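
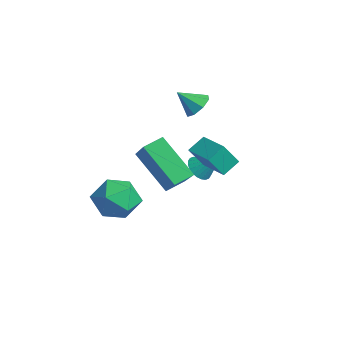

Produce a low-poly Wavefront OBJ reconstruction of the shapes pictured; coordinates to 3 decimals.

v -1.425 3.523 -2.449
v -1.049 3.777 -2.929
v -0.755 4.157 -1.591
v -1.236 3.953 -2.914
v -1.452 4.064 -2.827
v -1.664 4.092 -2.683
v -1.839 4.034 -2.504
v -1.951 3.898 -2.316
v -1.983 3.705 -2.149
v -1.93 3.484 -2.027
v -1.8 3.269 -1.97
v -1.613 3.093 -1.985
v -1.397 2.982 -2.072
v -1.186 2.954 -2.216
v -1.01 3.012 -2.395
v -0.898 3.148 -2.583
v -0.866 3.341 -2.75
v -0.919 3.562 -2.872
v 1.774 -0.76 1.286
v 3.2 -1.054 2.538
v 1.693 0.078 1.575
v 3.119 -0.216 2.827
v 3.181 -0.124 -0.167
v 4.607 -0.418 1.085
v 3.1 0.714 0.122
v 4.526 0.42 1.374
v -0.704 3.084 1.767
v -0.339 3.399 2.26
v -1.096 2.336 2.533
v -0.824 3.6 2.208
v -1.239 3.499 1.898
v -1.341 3.154 1.51
v -1.069 2.768 1.273
v -0.584 2.567 1.325
v -0.169 2.668 1.636
v -0.067 3.013 2.023
v -1.055 -0.888 -2.19
v -0.468 -0.043 -1.761
v 0.468 -1.637 -2.799
v 1.055 -0.792 -2.37
v 0.558 -1.525 -1.694
v -0.384 -1.062 -1.317
v 0.384 -0.618 -3.243
v -0.558 -0.155 -2.866
v 0.421 0.124 -2.412
v 0.528 -0.437 -1.454
v -0.528 -1.243 -3.106
v -0.421 -1.804 -2.148
v 0.781 1.959 0.267
v 0.619 2.708 0.758
v 0.784 2.645 -0.778
v 0.622 3.394 -0.287
v 2.158 2.166 0.407
v 1.996 2.915 0.898
v 2.161 2.852 -0.638
v 1.999 3.601 -0.147
f 2 1 4
f 2 4 3
f 4 1 5
f 4 5 3
f 5 1 6
f 5 6 3
f 6 1 7
f 6 7 3
f 7 1 8
f 7 8 3
f 8 1 9
f 8 9 3
f 9 1 10
f 9 10 3
f 10 1 11
f 10 11 3
f 11 1 12
f 11 12 3
f 12 1 13
f 12 13 3
f 13 1 14
f 13 14 3
f 14 1 15
f 14 15 3
f 15 1 16
f 15 16 3
f 16 1 17
f 16 17 3
f 17 1 18
f 17 18 3
f 18 1 2
f 18 2 3
f 20 22 19
f 23 20 19
f 19 22 21
f 21 23 19
f 20 26 22
f 24 20 23
f 24 26 20
f 22 26 21
f 25 23 21
f 21 26 25
f 25 24 23
f 26 24 25
f 28 27 30
f 28 30 29
f 30 27 31
f 30 31 29
f 31 27 32
f 31 32 29
f 32 27 33
f 32 33 29
f 33 27 34
f 33 34 29
f 34 27 35
f 34 35 29
f 35 27 36
f 35 36 29
f 36 27 28
f 36 28 29
f 37 48 42
f 37 42 38
f 37 38 44
f 37 44 47
f 37 47 48
f 38 42 46
f 42 48 41
f 48 47 39
f 47 44 43
f 44 38 45
f 40 46 41
f 40 41 39
f 40 39 43
f 40 43 45
f 40 45 46
f 41 46 42
f 39 41 48
f 43 39 47
f 45 43 44
f 46 45 38
f 50 52 49
f 53 50 49
f 49 52 51
f 51 53 49
f 50 56 52
f 54 50 53
f 54 56 50
f 52 56 51
f 55 53 51
f 51 56 55
f 55 54 53
f 56 54 55



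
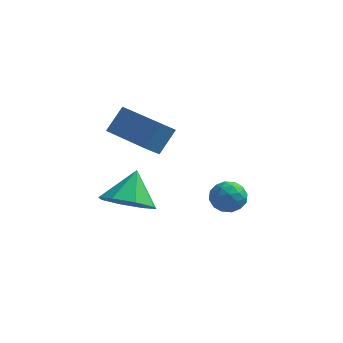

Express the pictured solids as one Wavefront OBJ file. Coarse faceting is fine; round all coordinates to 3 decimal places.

v -3.22 0.521 -2.145
v -2.824 1.153 -1.296
v -2.873 1.039 -2.693
v -2.477 1.671 -1.844
v -1.603 -0.531 -2.116
v -1.207 0.101 -1.267
v -1.256 -0.013 -2.664
v -0.86 0.619 -1.815
v -1.659 -2.516 -3.485
v -0.786 -2.217 -3.816
v -1.581 -1.624 -2.475
v -1.355 -1.83 -4.115
v -2.102 -1.844 -4.045
v -2.589 -2.253 -3.646
v -2.531 -2.815 -3.153
v -1.963 -3.203 -2.855
v -1.216 -3.188 -2.925
v -0.729 -2.78 -3.324
v 1.045 -2.595 -2.407
v 1.395 -2.057 -2.431
v 1.865 -3.143 -2.729
v 2.215 -2.605 -2.753
v 2.029 -2.842 -2.187
v 1.522 -2.503 -1.988
v 1.738 -2.697 -3.172
v 1.231 -2.358 -2.973
v 1.823 -2.121 -2.904
v 2.003 -2.21 -2.295
v 1.257 -2.99 -2.865
v 1.437 -3.079 -2.256
v 1.148 -2.278 -2.391
v 2.112 -2.922 -2.769
v 2.003 -3.061 -2.436
v 2.208 -2.745 -2.451
v 1.223 -2.54 -2.13
v 1.428 -2.224 -2.144
v 1.801 -2.685 -2.001
v 1.832 -2.976 -3.016
v 2.037 -2.66 -3.03
v 1.052 -2.455 -2.709
v 1.257 -2.139 -2.724
v 1.459 -2.515 -3.159
v 1.605 -1.999 -2.683
v 2.087 -2.322 -2.873
v 1.807 -2.375 -3.119
v 1.509 -2.176 -3.002
v 1.711 -2.052 -2.325
v 2.193 -2.374 -2.514
v 2.083 -2.513 -2.181
v 1.786 -2.314 -2.064
v 1.962 -2.089 -2.603
v 1.067 -2.826 -2.646
v 1.549 -3.148 -2.835
v 1.474 -2.886 -3.096
v 1.177 -2.687 -2.979
v 1.173 -2.878 -2.287
v 1.655 -3.201 -2.477
v 1.751 -3.024 -2.158
v 1.453 -2.825 -2.041
v 1.298 -3.111 -2.557
f 2 4 1
f 5 2 1
f 1 4 3
f 3 5 1
f 2 8 4
f 6 2 5
f 6 8 2
f 4 8 3
f 7 5 3
f 3 8 7
f 7 6 5
f 8 6 7
f 10 9 12
f 10 12 11
f 12 9 13
f 12 13 11
f 13 9 14
f 13 14 11
f 14 9 15
f 14 15 11
f 15 9 16
f 15 16 11
f 16 9 17
f 16 17 11
f 17 9 18
f 17 18 11
f 18 9 10
f 18 10 11
f 19 56 35
f 56 30 59
f 35 59 24
f 56 59 35
f 19 35 31
f 35 24 36
f 31 36 20
f 35 36 31
f 19 31 40
f 31 20 41
f 40 41 26
f 31 41 40
f 19 40 52
f 40 26 55
f 52 55 29
f 40 55 52
f 19 52 56
f 52 29 60
f 56 60 30
f 52 60 56
f 20 36 47
f 36 24 50
f 47 50 28
f 36 50 47
f 24 59 37
f 59 30 58
f 37 58 23
f 59 58 37
f 30 60 57
f 60 29 53
f 57 53 21
f 60 53 57
f 29 55 54
f 55 26 42
f 54 42 25
f 55 42 54
f 26 41 46
f 41 20 43
f 46 43 27
f 41 43 46
f 22 48 34
f 48 28 49
f 34 49 23
f 48 49 34
f 22 34 32
f 34 23 33
f 32 33 21
f 34 33 32
f 22 32 39
f 32 21 38
f 39 38 25
f 32 38 39
f 22 39 44
f 39 25 45
f 44 45 27
f 39 45 44
f 22 44 48
f 44 27 51
f 48 51 28
f 44 51 48
f 23 49 37
f 49 28 50
f 37 50 24
f 49 50 37
f 21 33 57
f 33 23 58
f 57 58 30
f 33 58 57
f 25 38 54
f 38 21 53
f 54 53 29
f 38 53 54
f 27 45 46
f 45 25 42
f 46 42 26
f 45 42 46
f 28 51 47
f 51 27 43
f 47 43 20
f 51 43 47



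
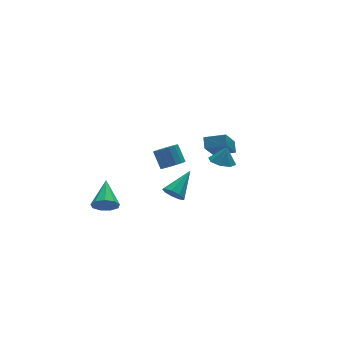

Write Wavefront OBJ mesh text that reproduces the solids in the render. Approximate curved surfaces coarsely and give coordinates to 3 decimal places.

v -4.36 2.18 -3.695
v -3.933 2.354 -4.456
v -3.52 3.82 -2.845
v -4.475 2.631 -4.453
v -4.964 2.696 -4.096
v -5.17 2.52 -3.551
v -4.997 2.184 -3.073
v -4.527 1.846 -2.887
v -3.978 1.664 -3.078
v -3.608 1.723 -3.558
v -3.59 1.996 -4.102
v 2.08 -0.572 0.052
v 2.892 -0.514 -0.225
v 2.44 -0.468 1.128
v 2.597 0.073 -0.184
v 1.999 0.282 -0.004
v 1.449 -0.01 0.208
v 1.268 -0.631 0.329
v 1.563 -1.218 0.287
v 2.161 -1.427 0.108
v 2.711 -1.135 -0.105
v -1.371 -0.986 -1.435
v -0.879 -1.379 -1.861
v 0.151 -0.174 -0.425
v -0.978 -0.919 -2.082
v -1.26 -0.491 -2.001
v -1.595 -0.294 -1.655
v -1.825 -0.421 -1.206
v -1.843 -0.813 -0.865
v -1.64 -1.286 -0.79
v -1.311 -1.618 -1.018
v -1.011 -1.655 -1.44
v 3.516 1.449 -0.445
v 3.772 2.09 0.068
v 2.37 2.202 -0.815
v 2.626 2.843 -0.303
v 4.614 2.317 -2.077
v 4.87 2.958 -1.565
v 3.468 3.07 -2.448
v 3.724 3.711 -1.935
v -1.417 -1.014 1.266
v -0.956 -0.507 0.873
v -1.023 0.321 1.86
v -1.483 -0.186 2.254
v -1.338 -0.409 0.764
v -1.405 0.419 1.752
v -1.741 -0.473 0.791
v -1.808 0.355 1.778
v -2.057 -0.682 0.945
v -2.124 0.146 1.932
v -2.202 -0.98 1.185
v -2.268 -0.152 2.172
v -2.136 -1.287 1.447
v -2.202 -0.459 2.434
v -1.877 -1.521 1.66
v -1.944 -0.693 2.647
v -1.495 -1.619 1.768
v -1.562 -0.791 2.756
v -1.092 -1.555 1.742
v -1.159 -0.727 2.729
v -0.776 -1.346 1.588
v -0.843 -0.518 2.575
v -0.632 -1.048 1.348
v -0.698 -0.22 2.335
v -0.698 -0.741 1.086
v -0.764 0.087 2.073
f 2 1 4
f 2 4 3
f 4 1 5
f 4 5 3
f 5 1 6
f 5 6 3
f 6 1 7
f 6 7 3
f 7 1 8
f 7 8 3
f 8 1 9
f 8 9 3
f 9 1 10
f 9 10 3
f 10 1 11
f 10 11 3
f 11 1 2
f 11 2 3
f 13 12 15
f 13 15 14
f 15 12 16
f 15 16 14
f 16 12 17
f 16 17 14
f 17 12 18
f 17 18 14
f 18 12 19
f 18 19 14
f 19 12 20
f 19 20 14
f 20 12 21
f 20 21 14
f 21 12 13
f 21 13 14
f 23 22 25
f 23 25 24
f 25 22 26
f 25 26 24
f 26 22 27
f 26 27 24
f 27 22 28
f 27 28 24
f 28 22 29
f 28 29 24
f 29 22 30
f 29 30 24
f 30 22 31
f 30 31 24
f 31 22 32
f 31 32 24
f 32 22 23
f 32 23 24
f 34 36 33
f 37 34 33
f 33 36 35
f 35 37 33
f 34 40 36
f 38 34 37
f 38 40 34
f 36 40 35
f 39 37 35
f 35 40 39
f 39 38 37
f 40 38 39
f 42 41 45
f 42 45 43
f 43 45 46
f 43 46 44
f 45 41 47
f 45 47 46
f 46 47 48
f 46 48 44
f 47 41 49
f 47 49 48
f 48 49 50
f 48 50 44
f 49 41 51
f 49 51 50
f 50 51 52
f 50 52 44
f 51 41 53
f 51 53 52
f 52 53 54
f 52 54 44
f 53 41 55
f 53 55 54
f 54 55 56
f 54 56 44
f 55 41 57
f 55 57 56
f 56 57 58
f 56 58 44
f 57 41 59
f 57 59 58
f 58 59 60
f 58 60 44
f 59 41 61
f 59 61 60
f 60 61 62
f 60 62 44
f 61 41 63
f 61 63 62
f 62 63 64
f 62 64 44
f 63 41 65
f 63 65 64
f 64 65 66
f 64 66 44
f 65 41 42
f 65 42 66
f 66 42 43
f 66 43 44



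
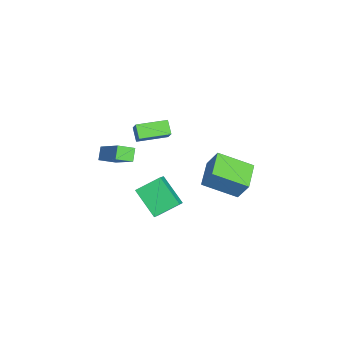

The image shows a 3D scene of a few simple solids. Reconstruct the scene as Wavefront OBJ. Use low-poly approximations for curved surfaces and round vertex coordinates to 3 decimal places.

v 1.271 -1.97 3.369
v 0.651 -2.139 3.894
v 0.848 -0.458 3.357
v 0.228 -0.627 3.882
v 1.812 -1.813 4.058
v 1.192 -1.982 4.583
v 1.389 -0.301 4.046
v 0.769 -0.47 4.571
v -2.63 1.478 -1.773
v -2.245 2.009 -0.582
v -2.465 3.314 -2.646
v -2.08 3.845 -1.454
v -1.12 1.175 -2.126
v -0.735 1.706 -0.934
v -0.955 3.011 -2.998
v -0.57 3.542 -1.807
v -3.515 -3.04 -1.406
v -3.292 -3.899 -1.013
v -2.181 -2.12 -0.15
v -1.959 -2.979 0.243
v -2.921 -3.141 -1.963
v -2.699 -4 -1.57
v -1.588 -2.221 -0.707
v -1.365 -3.08 -0.314
v 2.87 -1.842 1.194
v 2.565 -0.665 1.888
v 3.915 -0.945 0.131
v 3.61 0.232 0.825
v 3.57 -1.992 1.755
v 3.265 -0.815 2.449
v 4.615 -1.095 0.692
v 4.31 0.082 1.386
f 2 4 1
f 5 2 1
f 1 4 3
f 3 5 1
f 2 8 4
f 6 2 5
f 6 8 2
f 4 8 3
f 7 5 3
f 3 8 7
f 7 6 5
f 8 6 7
f 10 12 9
f 13 10 9
f 9 12 11
f 11 13 9
f 10 16 12
f 14 10 13
f 14 16 10
f 12 16 11
f 15 13 11
f 11 16 15
f 15 14 13
f 16 14 15
f 18 20 17
f 21 18 17
f 17 20 19
f 19 21 17
f 18 24 20
f 22 18 21
f 22 24 18
f 20 24 19
f 23 21 19
f 19 24 23
f 23 22 21
f 24 22 23
f 26 28 25
f 29 26 25
f 25 28 27
f 27 29 25
f 26 32 28
f 30 26 29
f 30 32 26
f 28 32 27
f 31 29 27
f 27 32 31
f 31 30 29
f 32 30 31



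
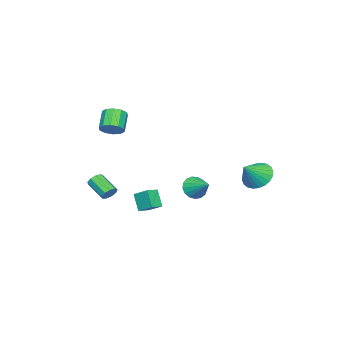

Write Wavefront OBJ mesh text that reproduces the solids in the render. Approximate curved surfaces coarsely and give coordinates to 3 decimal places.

v -1.934 -2.025 -3.343
v -1.77 -1.067 -2.786
v -1.512 -1.494 -4.381
v -1.348 -0.536 -3.824
v -1.172 -2.264 -3.156
v -1.008 -1.306 -2.599
v -0.75 -1.733 -4.194
v -0.586 -0.775 -3.637
v 1.921 3.206 -0.389
v 2.525 3.187 -0.867
v 2.479 4.334 0.269
v 2.284 3.406 -1.039
v 1.96 3.58 -1.062
v 1.627 3.668 -0.93
v 1.361 3.65 -0.675
v 1.224 3.531 -0.355
v 1.247 3.337 -0.042
v 1.424 3.113 0.191
v 1.715 2.911 0.291
v 2.054 2.776 0.235
v 2.362 2.74 0.037
v 2.569 2.81 -0.26
v 2.628 2.972 -0.586
v 1.322 -2.194 2.713
v 1.701 -2.779 2.891
v 0.797 -3.092 3.786
v 0.418 -2.506 3.607
v 1.839 -2.443 3.148
v 0.935 -2.755 4.043
v 1.779 -2.011 3.238
v 0.875 -2.323 4.133
v 1.545 -1.649 3.128
v 0.64 -1.962 4.022
v 1.225 -1.495 2.858
v 0.321 -1.808 3.753
v 0.943 -1.608 2.534
v 0.039 -1.921 3.429
v 0.805 -1.945 2.277
v -0.099 -2.257 3.172
v 0.865 -2.377 2.187
v -0.039 -2.689 3.082
v 1.1 -2.738 2.298
v 0.195 -3.051 3.192
v 1.419 -2.892 2.567
v 0.515 -3.205 3.462
v -4.265 3.955 -1.624
v -3.867 3.301 -2.283
v -3.135 3.625 -0.616
v -3.681 3.634 -2.383
v -3.584 4.015 -2.368
v -3.591 4.388 -2.239
v -3.7 4.694 -2.016
v -3.895 4.888 -1.734
v -4.147 4.94 -1.435
v -4.416 4.841 -1.165
v -4.663 4.608 -0.965
v -4.849 4.275 -0.865
v -4.946 3.894 -0.881
v -4.94 3.521 -1.01
v -4.83 3.215 -1.232
v -4.635 3.021 -1.514
v -4.383 2.969 -1.813
v -4.114 3.068 -2.083
v 3.767 -0.945 -0.975
v 4.007 -0.763 -0.564
v 3.632 -1.872 0.147
v 3.393 -2.055 -0.265
v 3.676 -0.653 -0.567
v 3.301 -1.763 0.143
v 3.388 -0.68 -0.762
v 3.013 -1.79 -0.051
v 3.277 -0.831 -1.056
v 2.902 -1.941 -0.346
v 3.396 -1.036 -1.313
v 3.021 -2.145 -0.602
v 3.689 -1.198 -1.411
v 3.314 -2.307 -0.701
v 4.018 -1.242 -1.306
v 3.643 -2.351 -0.595
v 4.231 -1.147 -1.046
v 3.856 -2.256 -0.335
v 4.226 -0.958 -0.753
v 3.851 -2.067 -0.042
f 2 4 1
f 5 2 1
f 1 4 3
f 3 5 1
f 2 8 4
f 6 2 5
f 6 8 2
f 4 8 3
f 7 5 3
f 3 8 7
f 7 6 5
f 8 6 7
f 10 9 12
f 10 12 11
f 12 9 13
f 12 13 11
f 13 9 14
f 13 14 11
f 14 9 15
f 14 15 11
f 15 9 16
f 15 16 11
f 16 9 17
f 16 17 11
f 17 9 18
f 17 18 11
f 18 9 19
f 18 19 11
f 19 9 20
f 19 20 11
f 20 9 21
f 20 21 11
f 21 9 22
f 21 22 11
f 22 9 23
f 22 23 11
f 23 9 10
f 23 10 11
f 25 24 28
f 25 28 26
f 26 28 29
f 26 29 27
f 28 24 30
f 28 30 29
f 29 30 31
f 29 31 27
f 30 24 32
f 30 32 31
f 31 32 33
f 31 33 27
f 32 24 34
f 32 34 33
f 33 34 35
f 33 35 27
f 34 24 36
f 34 36 35
f 35 36 37
f 35 37 27
f 36 24 38
f 36 38 37
f 37 38 39
f 37 39 27
f 38 24 40
f 38 40 39
f 39 40 41
f 39 41 27
f 40 24 42
f 40 42 41
f 41 42 43
f 41 43 27
f 42 24 44
f 42 44 43
f 43 44 45
f 43 45 27
f 44 24 25
f 44 25 45
f 45 25 26
f 45 26 27
f 47 46 49
f 47 49 48
f 49 46 50
f 49 50 48
f 50 46 51
f 50 51 48
f 51 46 52
f 51 52 48
f 52 46 53
f 52 53 48
f 53 46 54
f 53 54 48
f 54 46 55
f 54 55 48
f 55 46 56
f 55 56 48
f 56 46 57
f 56 57 48
f 57 46 58
f 57 58 48
f 58 46 59
f 58 59 48
f 59 46 60
f 59 60 48
f 60 46 61
f 60 61 48
f 61 46 62
f 61 62 48
f 62 46 63
f 62 63 48
f 63 46 47
f 63 47 48
f 65 64 68
f 65 68 66
f 66 68 69
f 66 69 67
f 68 64 70
f 68 70 69
f 69 70 71
f 69 71 67
f 70 64 72
f 70 72 71
f 71 72 73
f 71 73 67
f 72 64 74
f 72 74 73
f 73 74 75
f 73 75 67
f 74 64 76
f 74 76 75
f 75 76 77
f 75 77 67
f 76 64 78
f 76 78 77
f 77 78 79
f 77 79 67
f 78 64 80
f 78 80 79
f 79 80 81
f 79 81 67
f 80 64 82
f 80 82 81
f 81 82 83
f 81 83 67
f 82 64 65
f 82 65 83
f 83 65 66
f 83 66 67



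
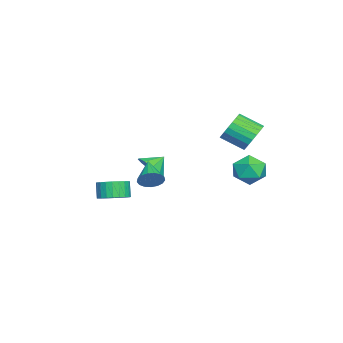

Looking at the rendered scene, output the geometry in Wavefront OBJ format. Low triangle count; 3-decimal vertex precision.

v -2.7 4.122 1.113
v -2.235 4.559 1.946
v -2.335 3.116 2.76
v -2.8 2.678 1.927
v -2.657 4.635 2.028
v -2.758 3.192 2.842
v -3.086 4.622 1.951
v -3.187 3.178 2.765
v -3.449 4.522 1.73
v -3.55 3.079 2.544
v -3.682 4.353 1.402
v -3.783 2.91 2.216
v -3.746 4.144 1.023
v -3.846 2.701 1.837
v -3.628 3.931 0.661
v -3.729 2.488 1.475
v -3.35 3.751 0.376
v -3.451 2.308 1.19
v -2.959 3.636 0.219
v -3.06 2.192 1.033
v -2.524 3.604 0.217
v -2.625 2.161 1.031
v -2.119 3.661 0.369
v -2.22 2.218 1.183
v -1.814 3.799 0.65
v -1.915 2.356 1.464
v -1.663 3.992 1.011
v -1.763 2.549 1.825
v -1.69 4.207 1.39
v -1.791 2.764 2.204
v -1.893 4.408 1.721
v -1.993 2.965 2.535
v 0.994 -1.11 -0.146
v 1.826 -0.815 0.323
v 0.386 -0.47 0.526
v 1.721 -0.424 -0.144
v 1.338 -0.295 -0.612
v 0.824 -0.478 -0.902
v 0.375 -0.902 -0.904
v 0.162 -1.406 -0.616
v 0.266 -1.797 -0.149
v 0.649 -1.926 0.319
v 1.163 -1.743 0.609
v 1.613 -1.319 0.611
v -2.329 4.874 -0.713
v -1.545 4.045 -0.526
v -3.075 3.855 -2.094
v -2.291 3.026 -1.907
v -3.118 3.227 -1.124
v -2.657 3.857 -0.27
v -1.963 4.043 -2.35
v -1.502 4.673 -1.496
v -1.318 3.531 -1.537
v -2.032 3.027 -0.779
v -2.588 4.873 -1.841
v -3.302 4.369 -1.083
v 0.09 -3.485 -3.181
v 0.955 -3.689 -2.791
v 0.455 -3.859 -1.77
v -0.41 -3.655 -2.159
v 0.936 -3.315 -2.738
v 0.436 -3.485 -1.717
v 0.789 -2.967 -2.753
v 0.289 -3.136 -1.731
v 0.536 -2.697 -2.832
v 0.035 -2.867 -1.81
v 0.214 -2.548 -2.964
v -0.286 -2.717 -1.943
v -0.126 -2.541 -3.13
v -0.626 -2.711 -2.108
v -0.434 -2.678 -3.303
v -0.934 -2.848 -2.282
v -0.661 -2.938 -3.458
v -1.161 -3.107 -2.436
v -0.775 -3.281 -3.57
v -1.275 -3.451 -2.549
v -0.756 -3.655 -3.623
v -1.256 -3.825 -2.602
v -0.609 -4.004 -3.609
v -1.109 -4.173 -2.587
v -0.355 -4.273 -3.53
v -0.856 -4.443 -2.508
v -0.034 -4.423 -3.397
v -0.534 -4.592 -2.376
v 0.306 -4.429 -3.232
v -0.194 -4.599 -2.21
v 0.614 -4.292 -3.058
v 0.114 -4.462 -2.037
v 0.841 -4.033 -2.904
v 0.341 -4.202 -1.882
v 3.447 -0.532 0.074
v 3.83 -0.637 0.746
v 1.993 -1.028 0.826
v 3.717 -0.282 0.762
v 3.542 0.016 0.621
v 3.346 0.189 0.354
v 3.172 0.196 0.024
v 3.062 0.037 -0.295
v 3.04 -0.253 -0.53
v 3.111 -0.607 -0.625
v 3.259 -0.944 -0.561
v 3.45 -1.186 -0.351
v 3.641 -1.279 -0.043
v 3.787 -1.2 0.291
v 3.855 -0.969 0.576
f 2 1 5
f 2 5 3
f 3 5 6
f 3 6 4
f 5 1 7
f 5 7 6
f 6 7 8
f 6 8 4
f 7 1 9
f 7 9 8
f 8 9 10
f 8 10 4
f 9 1 11
f 9 11 10
f 10 11 12
f 10 12 4
f 11 1 13
f 11 13 12
f 12 13 14
f 12 14 4
f 13 1 15
f 13 15 14
f 14 15 16
f 14 16 4
f 15 1 17
f 15 17 16
f 16 17 18
f 16 18 4
f 17 1 19
f 17 19 18
f 18 19 20
f 18 20 4
f 19 1 21
f 19 21 20
f 20 21 22
f 20 22 4
f 21 1 23
f 21 23 22
f 22 23 24
f 22 24 4
f 23 1 25
f 23 25 24
f 24 25 26
f 24 26 4
f 25 1 27
f 25 27 26
f 26 27 28
f 26 28 4
f 27 1 29
f 27 29 28
f 28 29 30
f 28 30 4
f 29 1 31
f 29 31 30
f 30 31 32
f 30 32 4
f 31 1 2
f 31 2 32
f 32 2 3
f 32 3 4
f 34 33 36
f 34 36 35
f 36 33 37
f 36 37 35
f 37 33 38
f 37 38 35
f 38 33 39
f 38 39 35
f 39 33 40
f 39 40 35
f 40 33 41
f 40 41 35
f 41 33 42
f 41 42 35
f 42 33 43
f 42 43 35
f 43 33 44
f 43 44 35
f 44 33 34
f 44 34 35
f 45 56 50
f 45 50 46
f 45 46 52
f 45 52 55
f 45 55 56
f 46 50 54
f 50 56 49
f 56 55 47
f 55 52 51
f 52 46 53
f 48 54 49
f 48 49 47
f 48 47 51
f 48 51 53
f 48 53 54
f 49 54 50
f 47 49 56
f 51 47 55
f 53 51 52
f 54 53 46
f 58 57 61
f 58 61 59
f 59 61 62
f 59 62 60
f 61 57 63
f 61 63 62
f 62 63 64
f 62 64 60
f 63 57 65
f 63 65 64
f 64 65 66
f 64 66 60
f 65 57 67
f 65 67 66
f 66 67 68
f 66 68 60
f 67 57 69
f 67 69 68
f 68 69 70
f 68 70 60
f 69 57 71
f 69 71 70
f 70 71 72
f 70 72 60
f 71 57 73
f 71 73 72
f 72 73 74
f 72 74 60
f 73 57 75
f 73 75 74
f 74 75 76
f 74 76 60
f 75 57 77
f 75 77 76
f 76 77 78
f 76 78 60
f 77 57 79
f 77 79 78
f 78 79 80
f 78 80 60
f 79 57 81
f 79 81 80
f 80 81 82
f 80 82 60
f 81 57 83
f 81 83 82
f 82 83 84
f 82 84 60
f 83 57 85
f 83 85 84
f 84 85 86
f 84 86 60
f 85 57 87
f 85 87 86
f 86 87 88
f 86 88 60
f 87 57 89
f 87 89 88
f 88 89 90
f 88 90 60
f 89 57 58
f 89 58 90
f 90 58 59
f 90 59 60
f 92 91 94
f 92 94 93
f 94 91 95
f 94 95 93
f 95 91 96
f 95 96 93
f 96 91 97
f 96 97 93
f 97 91 98
f 97 98 93
f 98 91 99
f 98 99 93
f 99 91 100
f 99 100 93
f 100 91 101
f 100 101 93
f 101 91 102
f 101 102 93
f 102 91 103
f 102 103 93
f 103 91 104
f 103 104 93
f 104 91 105
f 104 105 93
f 105 91 92
f 105 92 93



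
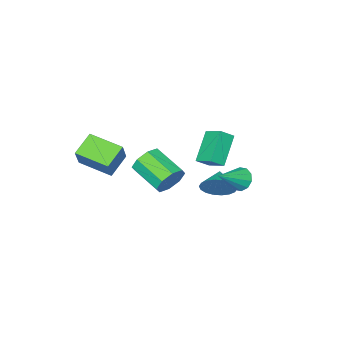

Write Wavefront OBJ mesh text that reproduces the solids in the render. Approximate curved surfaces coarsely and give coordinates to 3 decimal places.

v -2.531 2.828 -0.39
v -2.114 2.824 -1.061
v -0.949 2.832 0.59
v -2.193 3.289 -0.936
v -2.401 3.578 -0.602
v -2.658 3.581 -0.187
v -2.866 3.297 0.151
v -2.947 2.833 0.282
v -2.868 2.368 0.156
v -2.66 2.079 -0.178
v -2.403 2.076 -0.593
v -2.195 2.36 -0.93
v 3.535 -3.445 0.211
v 2.257 -3.821 1.005
v 2.732 -1.607 -0.212
v 1.454 -1.983 0.582
v 4.206 -2.837 1.578
v 2.928 -3.213 2.372
v 3.403 -0.999 1.155
v 2.125 -1.375 1.949
v -0.872 -1.037 -1.969
v -0.292 -1.301 -2.766
v -0.128 -3.288 -1.987
v -0.708 -3.023 -1.191
v 0.129 -1.032 -2.166
v 0.293 -3.018 -1.388
v -0.036 -0.765 -1.451
v 0.127 -2.751 -0.673
v -0.691 -0.657 -1.04
v -0.527 -2.644 -0.261
v -1.452 -0.772 -1.173
v -1.288 -2.759 -0.394
v -1.873 -1.042 -1.772
v -1.709 -3.028 -0.994
v -1.707 -1.309 -2.487
v -1.544 -3.295 -1.709
v -1.053 -1.416 -2.899
v -0.889 -3.403 -2.12
v -3.411 -0.034 -3.093
v -2.726 -0.207 -2.303
v -4.229 -0.866 -2.567
v -2.986 0.151 -2.14
v -3.33 0.473 -2.166
v -3.69 0.694 -2.375
v -3.995 0.771 -2.727
v -4.184 0.689 -3.151
v -4.22 0.464 -3.564
v -4.096 0.14 -3.883
v -3.836 -0.219 -4.046
v -3.492 -0.541 -4.021
v -3.132 -0.762 -3.811
v -2.827 -0.839 -3.46
v -2.638 -0.757 -3.036
v -2.602 -0.531 -2.623
v -0.25 2.63 4.291
v -0.272 3.793 4.894
v -0.942 2.885 3.774
v -0.963 4.048 4.377
v 1.023 3.352 2.943
v 1.002 4.515 3.546
v 0.332 3.607 2.426
v 0.31 4.77 3.029
f 2 1 4
f 2 4 3
f 4 1 5
f 4 5 3
f 5 1 6
f 5 6 3
f 6 1 7
f 6 7 3
f 7 1 8
f 7 8 3
f 8 1 9
f 8 9 3
f 9 1 10
f 9 10 3
f 10 1 11
f 10 11 3
f 11 1 12
f 11 12 3
f 12 1 2
f 12 2 3
f 14 16 13
f 17 14 13
f 13 16 15
f 15 17 13
f 14 20 16
f 18 14 17
f 18 20 14
f 16 20 15
f 19 17 15
f 15 20 19
f 19 18 17
f 20 18 19
f 22 21 25
f 22 25 23
f 23 25 26
f 23 26 24
f 25 21 27
f 25 27 26
f 26 27 28
f 26 28 24
f 27 21 29
f 27 29 28
f 28 29 30
f 28 30 24
f 29 21 31
f 29 31 30
f 30 31 32
f 30 32 24
f 31 21 33
f 31 33 32
f 32 33 34
f 32 34 24
f 33 21 35
f 33 35 34
f 34 35 36
f 34 36 24
f 35 21 37
f 35 37 36
f 36 37 38
f 36 38 24
f 37 21 22
f 37 22 38
f 38 22 23
f 38 23 24
f 40 39 42
f 40 42 41
f 42 39 43
f 42 43 41
f 43 39 44
f 43 44 41
f 44 39 45
f 44 45 41
f 45 39 46
f 45 46 41
f 46 39 47
f 46 47 41
f 47 39 48
f 47 48 41
f 48 39 49
f 48 49 41
f 49 39 50
f 49 50 41
f 50 39 51
f 50 51 41
f 51 39 52
f 51 52 41
f 52 39 53
f 52 53 41
f 53 39 54
f 53 54 41
f 54 39 40
f 54 40 41
f 56 58 55
f 59 56 55
f 55 58 57
f 57 59 55
f 56 62 58
f 60 56 59
f 60 62 56
f 58 62 57
f 61 59 57
f 57 62 61
f 61 60 59
f 62 60 61



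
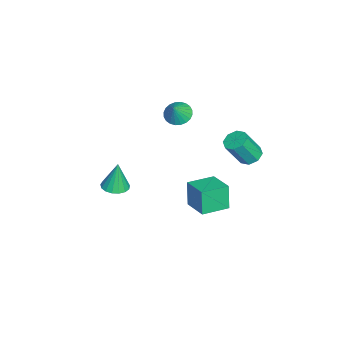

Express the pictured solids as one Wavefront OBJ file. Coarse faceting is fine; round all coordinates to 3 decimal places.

v -1.278 0.899 -1.413
v -1.564 0.83 -0.136
v -0.235 1.659 -1.138
v -0.52 1.59 0.138
v -0.5 -0.21 -1.298
v -0.785 -0.279 -0.022
v 0.544 0.55 -1.024
v 0.258 0.481 0.253
v -3.54 -1.019 2.482
v -3.086 -0.585 2.247
v -2.98 -1.161 3.298
v -3.243 -0.426 2.382
v -3.445 -0.357 2.533
v -3.662 -0.389 2.676
v -3.86 -0.516 2.789
v -4.009 -0.72 2.856
v -4.087 -0.97 2.866
v -4.082 -1.226 2.817
v -3.994 -1.452 2.717
v -3.837 -1.611 2.582
v -3.635 -1.68 2.431
v -3.418 -1.648 2.288
v -3.22 -1.521 2.175
v -3.071 -1.317 2.108
v -2.993 -1.067 2.098
v -2.998 -0.811 2.147
v -3.606 2.297 -0.179
v -3.117 2.674 -0.126
v -2.724 1.98 1.191
v -3.214 1.603 1.139
v -3.505 2.85 0.082
v -3.112 2.156 1.4
v -3.952 2.702 0.138
v -3.56 2.009 1.455
v -4.197 2.317 0.008
v -3.805 1.623 1.325
v -4.096 1.92 -0.231
v -3.703 1.226 1.086
v -3.708 1.744 -0.44
v -3.315 1.05 0.878
v -3.26 1.891 -0.495
v -2.868 1.198 0.822
v -3.015 2.277 -0.365
v -2.623 1.583 0.952
v -3.641 -3.97 -3.066
v -3.054 -4.327 -3.003
v -3.719 -3.83 -1.534
v -2.953 -4.014 -3.027
v -3.01 -3.69 -3.059
v -3.211 -3.43 -3.093
v -3.511 -3.294 -3.121
v -3.841 -3.313 -3.136
v -4.124 -3.482 -3.135
v -4.297 -3.763 -3.118
v -4.32 -4.092 -3.09
v -4.187 -4.392 -3.055
v -3.929 -4.596 -3.023
v -3.605 -4.656 -3.001
v -3.289 -4.559 -2.994
f 2 4 1
f 5 2 1
f 1 4 3
f 3 5 1
f 2 8 4
f 6 2 5
f 6 8 2
f 4 8 3
f 7 5 3
f 3 8 7
f 7 6 5
f 8 6 7
f 10 9 12
f 10 12 11
f 12 9 13
f 12 13 11
f 13 9 14
f 13 14 11
f 14 9 15
f 14 15 11
f 15 9 16
f 15 16 11
f 16 9 17
f 16 17 11
f 17 9 18
f 17 18 11
f 18 9 19
f 18 19 11
f 19 9 20
f 19 20 11
f 20 9 21
f 20 21 11
f 21 9 22
f 21 22 11
f 22 9 23
f 22 23 11
f 23 9 24
f 23 24 11
f 24 9 25
f 24 25 11
f 25 9 26
f 25 26 11
f 26 9 10
f 26 10 11
f 28 27 31
f 28 31 29
f 29 31 32
f 29 32 30
f 31 27 33
f 31 33 32
f 32 33 34
f 32 34 30
f 33 27 35
f 33 35 34
f 34 35 36
f 34 36 30
f 35 27 37
f 35 37 36
f 36 37 38
f 36 38 30
f 37 27 39
f 37 39 38
f 38 39 40
f 38 40 30
f 39 27 41
f 39 41 40
f 40 41 42
f 40 42 30
f 41 27 43
f 41 43 42
f 42 43 44
f 42 44 30
f 43 27 28
f 43 28 44
f 44 28 29
f 44 29 30
f 46 45 48
f 46 48 47
f 48 45 49
f 48 49 47
f 49 45 50
f 49 50 47
f 50 45 51
f 50 51 47
f 51 45 52
f 51 52 47
f 52 45 53
f 52 53 47
f 53 45 54
f 53 54 47
f 54 45 55
f 54 55 47
f 55 45 56
f 55 56 47
f 56 45 57
f 56 57 47
f 57 45 58
f 57 58 47
f 58 45 59
f 58 59 47
f 59 45 46
f 59 46 47



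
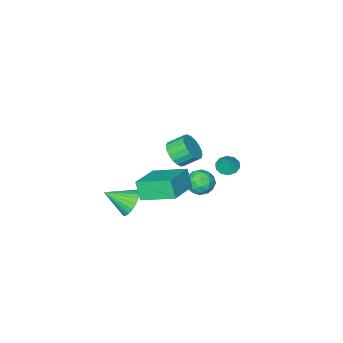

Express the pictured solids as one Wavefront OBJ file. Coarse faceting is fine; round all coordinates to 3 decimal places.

v 1.681 1.472 1.026
v 1.606 0.958 2.075
v 0.67 3.049 1.726
v 0.595 2.536 2.774
v 3.385 2.324 1.566
v 3.31 1.811 2.614
v 2.374 3.902 2.265
v 2.299 3.388 3.314
v -3.389 -3.728 -2.132
v -2.925 -2.965 -2.308
v -3.648 -2.369 -1.624
v -4.111 -3.132 -1.448
v -3.206 -2.97 -2.6
v -3.928 -2.373 -1.916
v -3.523 -3.125 -2.8
v -4.245 -2.528 -2.116
v -3.813 -3.399 -2.867
v -4.535 -2.802 -2.183
v -4.019 -3.739 -2.788
v -4.741 -3.142 -2.104
v -4.1 -4.076 -2.58
v -4.823 -3.48 -1.896
v -4.041 -4.345 -2.283
v -4.763 -3.748 -1.599
v -3.852 -4.491 -1.956
v -4.575 -3.895 -1.272
v -3.572 -4.487 -1.664
v -4.294 -3.89 -0.98
v -3.255 -4.332 -1.464
v -3.977 -3.735 -0.78
v -2.965 -4.058 -1.397
v -3.687 -3.461 -0.713
v -2.759 -3.718 -1.476
v -3.481 -3.121 -0.792
v -2.677 -3.38 -1.684
v -3.4 -2.784 -1
v -2.737 -3.112 -1.981
v -3.459 -2.515 -1.297
v -1.077 3.708 2.981
v -0.516 3.883 2.727
v -0.743 4.052 3.959
v -0.763 4.192 2.703
v -1.13 4.315 2.785
v -1.476 4.207 2.942
v -1.671 3.908 3.113
v -1.638 3.533 3.234
v -1.392 3.224 3.258
v -1.025 3.101 3.176
v -0.678 3.209 3.019
v -0.484 3.508 2.848
v 2.397 0.109 -0.711
v 2.846 -0.041 -1.464
v 3.483 -0.769 0.111
v 3.004 0.27 -1.341
v 3.058 0.553 -1.109
v 2.997 0.76 -0.808
v 2.832 0.853 -0.49
v 2.592 0.819 -0.21
v 2.319 0.661 -0.017
v 2.059 0.408 0.056
v 1.857 0.103 -0.003
v 1.749 -0.2 -0.185
v 1.753 -0.451 -0.458
v 1.868 -0.604 -0.774
v 2.075 -0.634 -1.08
v 2.338 -0.536 -1.321
v 2.61 -0.326 -1.457
v -1.17 2.653 0.818
v -0.741 2.587 1.526
v -0.339 1.773 0.234
v 0.09 1.707 0.942
v -0.682 1.403 0.894
v -1.195 1.947 1.255
v 0.115 2.413 0.505
v -0.398 2.957 0.866
v 0.053 2.439 1.333
v -0.439 1.815 1.573
v -0.641 2.545 0.187
v -1.133 1.921 0.427
v -1.028 2.697 1.224
v -0.052 1.663 0.536
v -0.505 1.484 0.508
v -0.253 1.445 0.925
v -1.295 2.321 1.064
v -1.043 2.283 1.48
v -1.008 1.586 1.109
v -0.037 2.077 0.28
v 0.215 2.039 0.696
v -0.827 2.915 0.835
v -0.575 2.876 1.252
v -0.072 2.774 0.651
v -0.309 2.572 1.526
v 0.179 2.055 1.182
v 0.194 2.469 0.925
v -0.108 2.789 1.138
v -0.599 2.205 1.667
v -0.11 1.688 1.324
v -0.564 1.509 1.296
v -0.866 1.828 1.508
v -0.132 2.118 1.554
v -0.97 2.672 0.436
v -0.481 2.155 0.093
v -0.214 2.532 0.252
v -0.516 2.851 0.464
v -1.259 2.305 0.578
v -0.771 1.788 0.234
v -0.972 1.571 0.622
v -1.274 1.891 0.835
v -0.948 2.242 0.206
f 2 4 1
f 5 2 1
f 1 4 3
f 3 5 1
f 2 8 4
f 6 2 5
f 6 8 2
f 4 8 3
f 7 5 3
f 3 8 7
f 7 6 5
f 8 6 7
f 10 9 13
f 10 13 11
f 11 13 14
f 11 14 12
f 13 9 15
f 13 15 14
f 14 15 16
f 14 16 12
f 15 9 17
f 15 17 16
f 16 17 18
f 16 18 12
f 17 9 19
f 17 19 18
f 18 19 20
f 18 20 12
f 19 9 21
f 19 21 20
f 20 21 22
f 20 22 12
f 21 9 23
f 21 23 22
f 22 23 24
f 22 24 12
f 23 9 25
f 23 25 24
f 24 25 26
f 24 26 12
f 25 9 27
f 25 27 26
f 26 27 28
f 26 28 12
f 27 9 29
f 27 29 28
f 28 29 30
f 28 30 12
f 29 9 31
f 29 31 30
f 30 31 32
f 30 32 12
f 31 9 33
f 31 33 32
f 32 33 34
f 32 34 12
f 33 9 35
f 33 35 34
f 34 35 36
f 34 36 12
f 35 9 37
f 35 37 36
f 36 37 38
f 36 38 12
f 37 9 10
f 37 10 38
f 38 10 11
f 38 11 12
f 40 39 42
f 40 42 41
f 42 39 43
f 42 43 41
f 43 39 44
f 43 44 41
f 44 39 45
f 44 45 41
f 45 39 46
f 45 46 41
f 46 39 47
f 46 47 41
f 47 39 48
f 47 48 41
f 48 39 49
f 48 49 41
f 49 39 50
f 49 50 41
f 50 39 40
f 50 40 41
f 52 51 54
f 52 54 53
f 54 51 55
f 54 55 53
f 55 51 56
f 55 56 53
f 56 51 57
f 56 57 53
f 57 51 58
f 57 58 53
f 58 51 59
f 58 59 53
f 59 51 60
f 59 60 53
f 60 51 61
f 60 61 53
f 61 51 62
f 61 62 53
f 62 51 63
f 62 63 53
f 63 51 64
f 63 64 53
f 64 51 65
f 64 65 53
f 65 51 66
f 65 66 53
f 66 51 67
f 66 67 53
f 67 51 52
f 67 52 53
f 68 105 84
f 105 79 108
f 84 108 73
f 105 108 84
f 68 84 80
f 84 73 85
f 80 85 69
f 84 85 80
f 68 80 89
f 80 69 90
f 89 90 75
f 80 90 89
f 68 89 101
f 89 75 104
f 101 104 78
f 89 104 101
f 68 101 105
f 101 78 109
f 105 109 79
f 101 109 105
f 69 85 96
f 85 73 99
f 96 99 77
f 85 99 96
f 73 108 86
f 108 79 107
f 86 107 72
f 108 107 86
f 79 109 106
f 109 78 102
f 106 102 70
f 109 102 106
f 78 104 103
f 104 75 91
f 103 91 74
f 104 91 103
f 75 90 95
f 90 69 92
f 95 92 76
f 90 92 95
f 71 97 83
f 97 77 98
f 83 98 72
f 97 98 83
f 71 83 81
f 83 72 82
f 81 82 70
f 83 82 81
f 71 81 88
f 81 70 87
f 88 87 74
f 81 87 88
f 71 88 93
f 88 74 94
f 93 94 76
f 88 94 93
f 71 93 97
f 93 76 100
f 97 100 77
f 93 100 97
f 72 98 86
f 98 77 99
f 86 99 73
f 98 99 86
f 70 82 106
f 82 72 107
f 106 107 79
f 82 107 106
f 74 87 103
f 87 70 102
f 103 102 78
f 87 102 103
f 76 94 95
f 94 74 91
f 95 91 75
f 94 91 95
f 77 100 96
f 100 76 92
f 96 92 69
f 100 92 96



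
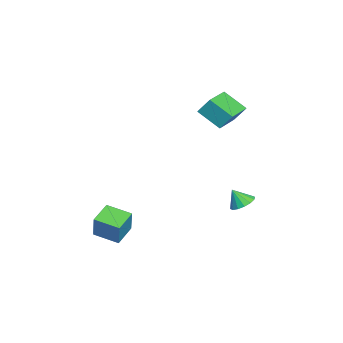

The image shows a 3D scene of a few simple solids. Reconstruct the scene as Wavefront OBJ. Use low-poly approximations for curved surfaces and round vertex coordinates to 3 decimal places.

v -5.069 1.431 3.017
v -4.941 2.134 4.03
v -4.528 2.747 2.034
v -4.4 3.451 3.047
v -3.2 0.809 3.213
v -3.072 1.513 4.226
v -2.659 2.126 2.23
v -2.531 2.829 3.243
v -0.478 -3.994 -4.324
v 0.108 -3.848 -2.788
v -0.013 -2.507 -4.642
v 0.573 -2.361 -3.106
v 0.827 -4.499 -4.774
v 1.413 -4.353 -3.238
v 1.292 -3.012 -5.092
v 1.878 -2.866 -3.556
v -2.776 3.448 -3.746
v -2.217 3.94 -3.402
v -2.844 2.832 -2.754
v -2.591 4.121 -3.315
v -3.015 4.122 -3.344
v -3.374 3.942 -3.48
v -3.573 3.63 -3.688
v -3.559 3.269 -3.911
v -3.335 2.956 -4.09
v -2.96 2.775 -4.177
v -2.537 2.775 -4.148
v -2.178 2.955 -4.012
v -1.978 3.267 -3.804
v -1.993 3.627 -3.581
f 2 4 1
f 5 2 1
f 1 4 3
f 3 5 1
f 2 8 4
f 6 2 5
f 6 8 2
f 4 8 3
f 7 5 3
f 3 8 7
f 7 6 5
f 8 6 7
f 10 12 9
f 13 10 9
f 9 12 11
f 11 13 9
f 10 16 12
f 14 10 13
f 14 16 10
f 12 16 11
f 15 13 11
f 11 16 15
f 15 14 13
f 16 14 15
f 18 17 20
f 18 20 19
f 20 17 21
f 20 21 19
f 21 17 22
f 21 22 19
f 22 17 23
f 22 23 19
f 23 17 24
f 23 24 19
f 24 17 25
f 24 25 19
f 25 17 26
f 25 26 19
f 26 17 27
f 26 27 19
f 27 17 28
f 27 28 19
f 28 17 29
f 28 29 19
f 29 17 30
f 29 30 19
f 30 17 18
f 30 18 19



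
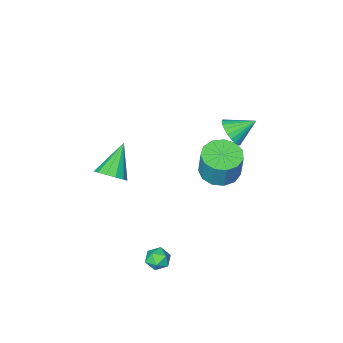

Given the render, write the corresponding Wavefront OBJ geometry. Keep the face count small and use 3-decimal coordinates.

v 2.35 -2.954 -3.296
v 3.026 -3.047 -2.725
v 1.05 -3.726 -1.884
v 2.838 -2.589 -2.648
v 2.495 -2.246 -2.776
v 2.106 -2.128 -3.07
v 1.795 -2.273 -3.436
v 1.659 -2.633 -3.757
v 1.744 -3.095 -3.932
v 2.021 -3.513 -3.906
v 2.402 -3.752 -3.686
v 2.767 -3.739 -3.342
v 3 -3.476 -2.984
v -1.805 1.509 1.43
v -1.25 1.955 1.895
v -2.875 2.051 2.19
v -1.316 2.169 1.65
v -1.456 2.282 1.371
v -1.649 2.278 1.102
v -1.866 2.156 0.882
v -2.074 1.936 0.746
v -2.241 1.652 0.714
v -2.341 1.345 0.792
v -2.36 1.063 0.966
v -2.294 0.85 1.211
v -2.153 0.737 1.489
v -1.96 0.741 1.759
v -1.743 0.862 1.978
v -1.535 1.082 2.114
v -1.369 1.367 2.146
v -1.268 1.674 2.069
v 3.364 3.953 -3.456
v 3.82 4.412 -3.679
v 4.18 3.228 -3.281
v 4.636 3.687 -3.504
v 4.312 3.787 -2.911
v 3.807 4.235 -3.019
v 4.193 3.405 -3.941
v 3.688 3.853 -4.049
v 4.331 4.073 -3.979
v 4.405 4.309 -3.342
v 3.595 3.331 -3.618
v 3.669 3.567 -2.981
v -2.369 -0.171 -3.147
v -1.443 -0.724 -3.101
v -1.264 -0.282 -1.406
v -2.191 0.271 -1.453
v -1.296 -0.156 -3.264
v -1.117 0.286 -1.57
v -1.49 0.406 -3.391
v -1.311 0.848 -1.696
v -1.963 0.786 -3.44
v -1.784 1.228 -1.745
v -2.565 0.862 -3.396
v -2.386 1.304 -1.702
v -3.105 0.609 -3.273
v -2.926 1.051 -1.579
v -3.412 0.11 -3.11
v -3.233 0.552 -1.416
v -3.387 -0.479 -2.959
v -3.208 -0.037 -1.265
v -3.04 -0.97 -2.868
v -2.861 -0.529 -1.174
v -2.479 -1.208 -2.865
v -2.3 -0.766 -1.171
v -1.884 -1.116 -2.952
v -1.705 -0.674 -1.258
f 2 1 4
f 2 4 3
f 4 1 5
f 4 5 3
f 5 1 6
f 5 6 3
f 6 1 7
f 6 7 3
f 7 1 8
f 7 8 3
f 8 1 9
f 8 9 3
f 9 1 10
f 9 10 3
f 10 1 11
f 10 11 3
f 11 1 12
f 11 12 3
f 12 1 13
f 12 13 3
f 13 1 2
f 13 2 3
f 15 14 17
f 15 17 16
f 17 14 18
f 17 18 16
f 18 14 19
f 18 19 16
f 19 14 20
f 19 20 16
f 20 14 21
f 20 21 16
f 21 14 22
f 21 22 16
f 22 14 23
f 22 23 16
f 23 14 24
f 23 24 16
f 24 14 25
f 24 25 16
f 25 14 26
f 25 26 16
f 26 14 27
f 26 27 16
f 27 14 28
f 27 28 16
f 28 14 29
f 28 29 16
f 29 14 30
f 29 30 16
f 30 14 31
f 30 31 16
f 31 14 15
f 31 15 16
f 32 43 37
f 32 37 33
f 32 33 39
f 32 39 42
f 32 42 43
f 33 37 41
f 37 43 36
f 43 42 34
f 42 39 38
f 39 33 40
f 35 41 36
f 35 36 34
f 35 34 38
f 35 38 40
f 35 40 41
f 36 41 37
f 34 36 43
f 38 34 42
f 40 38 39
f 41 40 33
f 45 44 48
f 45 48 46
f 46 48 49
f 46 49 47
f 48 44 50
f 48 50 49
f 49 50 51
f 49 51 47
f 50 44 52
f 50 52 51
f 51 52 53
f 51 53 47
f 52 44 54
f 52 54 53
f 53 54 55
f 53 55 47
f 54 44 56
f 54 56 55
f 55 56 57
f 55 57 47
f 56 44 58
f 56 58 57
f 57 58 59
f 57 59 47
f 58 44 60
f 58 60 59
f 59 60 61
f 59 61 47
f 60 44 62
f 60 62 61
f 61 62 63
f 61 63 47
f 62 44 64
f 62 64 63
f 63 64 65
f 63 65 47
f 64 44 66
f 64 66 65
f 65 66 67
f 65 67 47
f 66 44 45
f 66 45 67
f 67 45 46
f 67 46 47



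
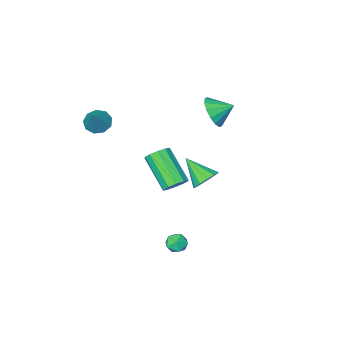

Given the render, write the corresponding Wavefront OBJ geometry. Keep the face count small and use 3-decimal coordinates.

v 3.135 -3.086 1.948
v 3.574 -2.73 1.44
v 3.925 -2.314 3.172
v 3.148 -2.447 1.536
v 2.716 -2.464 1.825
v 2.48 -2.771 2.171
v 2.55 -3.226 2.413
v 2.894 -3.615 2.437
v 3.35 -3.757 2.232
v 3.705 -3.585 1.894
v 3.794 -3.18 1.581
v 0.522 2.908 0.189
v 0.823 3.407 0.722
v 0.898 1.612 1.191
v 0.392 3.36 0.823
v 0.003 3.17 0.723
v -0.222 2.896 0.454
v -0.211 2.626 0.1
v 0.033 2.445 -0.225
v 0.432 2.411 -0.419
v 0.86 2.535 -0.42
v 1.18 2.777 -0.227
v 1.292 3.06 0.097
v 1.158 3.295 0.451
v 3.191 4.257 1.838
v 3.732 3.987 1.507
v 3.751 2.373 2.851
v 3.209 2.643 3.182
v 3.88 4.244 1.813
v 3.899 2.631 3.157
v 3.764 4.506 2.129
v 3.783 2.892 3.473
v 3.43 4.673 2.334
v 3.448 3.059 3.678
v 3.004 4.681 2.349
v 3.022 3.067 3.693
v 2.649 4.527 2.169
v 2.668 2.913 3.513
v 2.501 4.269 1.863
v 2.52 2.656 3.207
v 2.617 4.008 1.547
v 2.636 2.394 2.891
v 2.952 3.841 1.342
v 2.97 2.227 2.686
v 3.378 3.833 1.327
v 3.396 2.219 2.671
v 2.053 3.333 -4.209
v 2.577 3.592 -3.919
v 2.123 2.488 -3.581
v 2.647 2.747 -3.291
v 2.06 3.016 -3.203
v 2.016 3.538 -3.591
v 2.684 2.542 -3.909
v 2.64 3.064 -4.297
v 2.967 3.103 -3.734
v 2.581 3.396 -3.298
v 2.119 2.684 -4.202
v 1.733 2.977 -3.766
v -1.656 0.261 2.819
v -1.161 0.189 3.674
v -2.504 0.859 3.361
v -0.993 0.622 3.459
v -1.002 0.959 3.072
v -1.186 1.108 2.618
v -1.497 1.031 2.218
v -1.85 0.747 1.979
v -2.152 0.333 1.965
v -2.32 -0.101 2.18
v -2.311 -0.437 2.566
v -2.127 -0.587 3.021
v -1.816 -0.509 3.421
v -1.463 -0.225 3.66
f 2 1 4
f 2 4 3
f 4 1 5
f 4 5 3
f 5 1 6
f 5 6 3
f 6 1 7
f 6 7 3
f 7 1 8
f 7 8 3
f 8 1 9
f 8 9 3
f 9 1 10
f 9 10 3
f 10 1 11
f 10 11 3
f 11 1 2
f 11 2 3
f 13 12 15
f 13 15 14
f 15 12 16
f 15 16 14
f 16 12 17
f 16 17 14
f 17 12 18
f 17 18 14
f 18 12 19
f 18 19 14
f 19 12 20
f 19 20 14
f 20 12 21
f 20 21 14
f 21 12 22
f 21 22 14
f 22 12 23
f 22 23 14
f 23 12 24
f 23 24 14
f 24 12 13
f 24 13 14
f 26 25 29
f 26 29 27
f 27 29 30
f 27 30 28
f 29 25 31
f 29 31 30
f 30 31 32
f 30 32 28
f 31 25 33
f 31 33 32
f 32 33 34
f 32 34 28
f 33 25 35
f 33 35 34
f 34 35 36
f 34 36 28
f 35 25 37
f 35 37 36
f 36 37 38
f 36 38 28
f 37 25 39
f 37 39 38
f 38 39 40
f 38 40 28
f 39 25 41
f 39 41 40
f 40 41 42
f 40 42 28
f 41 25 43
f 41 43 42
f 42 43 44
f 42 44 28
f 43 25 45
f 43 45 44
f 44 45 46
f 44 46 28
f 45 25 26
f 45 26 46
f 46 26 27
f 46 27 28
f 47 58 52
f 47 52 48
f 47 48 54
f 47 54 57
f 47 57 58
f 48 52 56
f 52 58 51
f 58 57 49
f 57 54 53
f 54 48 55
f 50 56 51
f 50 51 49
f 50 49 53
f 50 53 55
f 50 55 56
f 51 56 52
f 49 51 58
f 53 49 57
f 55 53 54
f 56 55 48
f 60 59 62
f 60 62 61
f 62 59 63
f 62 63 61
f 63 59 64
f 63 64 61
f 64 59 65
f 64 65 61
f 65 59 66
f 65 66 61
f 66 59 67
f 66 67 61
f 67 59 68
f 67 68 61
f 68 59 69
f 68 69 61
f 69 59 70
f 69 70 61
f 70 59 71
f 70 71 61
f 71 59 72
f 71 72 61
f 72 59 60
f 72 60 61



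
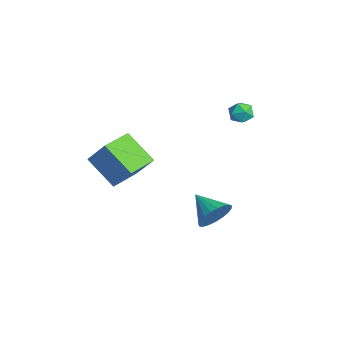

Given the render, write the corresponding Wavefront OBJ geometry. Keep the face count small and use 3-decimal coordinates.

v -3.539 3.156 3.359
v -3.005 2.699 3.307
v -4.095 2.601 2.533
v -3.561 2.144 2.481
v -3.97 2.146 3.056
v -3.626 2.489 3.566
v -3.474 2.811 2.274
v -3.13 3.154 2.784
v -2.965 2.486 2.637
v -3.272 2.074 3.12
v -3.828 3.226 2.72
v -4.135 2.814 3.203
v -1.141 0.603 -2.495
v -0.623 0.203 -1.752
v -2.539 0.037 -1.825
v -0.706 0.58 -1.606
v -0.863 0.96 -1.614
v -1.069 1.278 -1.775
v -1.287 1.48 -2.059
v -1.48 1.53 -2.42
v -1.615 1.42 -2.793
v -1.667 1.168 -3.115
v -1.629 0.819 -3.329
v -1.506 0.433 -3.399
v -1.32 0.075 -3.313
v -1.103 -0.19 -3.086
v -0.893 -0.319 -2.756
v -0.726 -0.288 -2.381
v -0.63 -0.104 -2.026
v -4.322 -4.838 0.563
v -3.484 -4.187 1.981
v -5.32 -3.414 0.499
v -4.483 -2.763 1.916
v -2.957 -3.937 -0.656
v -2.12 -3.286 0.761
v -3.956 -2.513 -0.721
v -3.118 -1.862 0.697
f 1 12 6
f 1 6 2
f 1 2 8
f 1 8 11
f 1 11 12
f 2 6 10
f 6 12 5
f 12 11 3
f 11 8 7
f 8 2 9
f 4 10 5
f 4 5 3
f 4 3 7
f 4 7 9
f 4 9 10
f 5 10 6
f 3 5 12
f 7 3 11
f 9 7 8
f 10 9 2
f 14 13 16
f 14 16 15
f 16 13 17
f 16 17 15
f 17 13 18
f 17 18 15
f 18 13 19
f 18 19 15
f 19 13 20
f 19 20 15
f 20 13 21
f 20 21 15
f 21 13 22
f 21 22 15
f 22 13 23
f 22 23 15
f 23 13 24
f 23 24 15
f 24 13 25
f 24 25 15
f 25 13 26
f 25 26 15
f 26 13 27
f 26 27 15
f 27 13 28
f 27 28 15
f 28 13 29
f 28 29 15
f 29 13 14
f 29 14 15
f 31 33 30
f 34 31 30
f 30 33 32
f 32 34 30
f 31 37 33
f 35 31 34
f 35 37 31
f 33 37 32
f 36 34 32
f 32 37 36
f 36 35 34
f 37 35 36



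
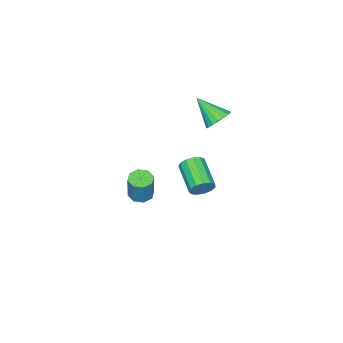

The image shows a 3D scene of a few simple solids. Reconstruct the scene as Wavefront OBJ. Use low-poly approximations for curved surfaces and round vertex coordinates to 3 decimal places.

v -1.452 -1.941 -2.172
v -0.938 -1.987 -1.586
v -2.015 -3.525 -0.763
v -2.528 -3.479 -1.348
v -1.247 -1.702 -1.458
v -2.324 -3.24 -0.634
v -1.621 -1.493 -1.557
v -2.698 -3.03 -0.733
v -1.941 -1.426 -1.85
v -3.018 -2.964 -1.026
v -2.106 -1.523 -2.246
v -3.183 -3.06 -1.422
v -2.063 -1.752 -2.618
v -3.139 -3.29 -1.795
v -1.826 -2.042 -2.849
v -2.902 -3.58 -2.025
v -1.47 -2.3 -2.864
v -2.547 -3.837 -2.041
v -1.108 -2.443 -2.66
v -2.185 -3.981 -1.836
v -0.856 -2.428 -2.301
v -1.932 -3.965 -1.477
v -0.792 -2.258 -1.901
v -1.869 -3.795 -1.077
v 3.5 -2.387 0.363
v 4.185 -2.345 0.18
v 4.605 -2.011 1.835
v 3.92 -2.053 2.017
v 3.931 -1.866 0.148
v 4.352 -1.531 1.803
v 3.425 -1.692 0.241
v 3.845 -1.357 1.896
v 2.962 -1.925 0.406
v 3.383 -1.591 2.061
v 2.815 -2.429 0.545
v 3.235 -2.095 2.2
v 3.068 -2.909 0.577
v 3.489 -2.574 2.232
v 3.575 -3.083 0.484
v 3.995 -2.748 2.139
v 4.037 -2.849 0.319
v 4.458 -2.515 1.974
v -3.683 -2.479 2.093
v -3.041 -2.043 2.548
v -3.597 -3.961 3.387
v -3.378 -1.912 2.721
v -3.775 -1.893 2.769
v -4.154 -1.99 2.684
v -4.44 -2.184 2.481
v -4.576 -2.436 2.201
v -4.535 -2.697 1.9
v -4.325 -2.915 1.637
v -3.989 -3.046 1.464
v -3.592 -3.065 1.416
v -3.213 -2.968 1.501
v -2.927 -2.774 1.704
v -2.791 -2.522 1.984
v -2.832 -2.261 2.285
f 2 1 5
f 2 5 3
f 3 5 6
f 3 6 4
f 5 1 7
f 5 7 6
f 6 7 8
f 6 8 4
f 7 1 9
f 7 9 8
f 8 9 10
f 8 10 4
f 9 1 11
f 9 11 10
f 10 11 12
f 10 12 4
f 11 1 13
f 11 13 12
f 12 13 14
f 12 14 4
f 13 1 15
f 13 15 14
f 14 15 16
f 14 16 4
f 15 1 17
f 15 17 16
f 16 17 18
f 16 18 4
f 17 1 19
f 17 19 18
f 18 19 20
f 18 20 4
f 19 1 21
f 19 21 20
f 20 21 22
f 20 22 4
f 21 1 23
f 21 23 22
f 22 23 24
f 22 24 4
f 23 1 2
f 23 2 24
f 24 2 3
f 24 3 4
f 26 25 29
f 26 29 27
f 27 29 30
f 27 30 28
f 29 25 31
f 29 31 30
f 30 31 32
f 30 32 28
f 31 25 33
f 31 33 32
f 32 33 34
f 32 34 28
f 33 25 35
f 33 35 34
f 34 35 36
f 34 36 28
f 35 25 37
f 35 37 36
f 36 37 38
f 36 38 28
f 37 25 39
f 37 39 38
f 38 39 40
f 38 40 28
f 39 25 41
f 39 41 40
f 40 41 42
f 40 42 28
f 41 25 26
f 41 26 42
f 42 26 27
f 42 27 28
f 44 43 46
f 44 46 45
f 46 43 47
f 46 47 45
f 47 43 48
f 47 48 45
f 48 43 49
f 48 49 45
f 49 43 50
f 49 50 45
f 50 43 51
f 50 51 45
f 51 43 52
f 51 52 45
f 52 43 53
f 52 53 45
f 53 43 54
f 53 54 45
f 54 43 55
f 54 55 45
f 55 43 56
f 55 56 45
f 56 43 57
f 56 57 45
f 57 43 58
f 57 58 45
f 58 43 44
f 58 44 45



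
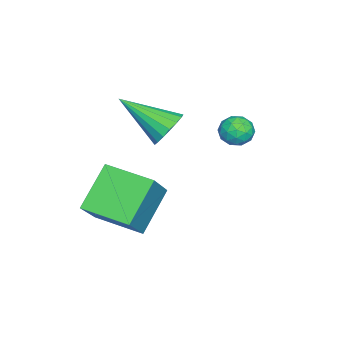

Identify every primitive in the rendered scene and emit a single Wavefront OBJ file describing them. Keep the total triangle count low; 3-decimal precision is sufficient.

v -0.22 -2.551 2.146
v 0.107 -2.153 2.785
v -0.3 -4.389 3.334
v -0.28 -2.105 2.832
v -0.653 -2.16 2.723
v -0.926 -2.304 2.481
v -1.038 -2.504 2.163
v -0.963 -2.715 1.841
v -0.717 -2.889 1.589
v -0.357 -2.985 1.465
v 0.034 -2.981 1.496
v 0.367 -2.879 1.677
v 0.565 -2.702 1.965
v 0.584 -2.49 2.295
v 0.419 -2.292 2.591
v 1 0.724 3.615
v 1.409 0.605 3.122
v 1.491 -0.005 4.198
v 1.9 -0.124 3.705
v 1.931 0.444 4.024
v 1.627 0.894 3.664
v 1.273 -0.294 3.656
v 0.969 0.156 3.296
v 1.577 -0.024 3.147
v 1.984 0.432 3.374
v 0.916 0.168 3.946
v 1.323 0.624 4.173
v 1.161 0.729 3.317
v 1.739 -0.129 4.003
v 1.757 0.205 4.19
v 1.997 0.135 3.9
v 1.29 0.898 3.636
v 1.53 0.829 3.346
v 1.837 0.734 3.876
v 1.37 -0.229 3.974
v 1.61 -0.298 3.684
v 0.903 0.465 3.42
v 1.143 0.395 3.13
v 1.063 -0.134 3.444
v 1.501 0.289 3.042
v 1.789 -0.14 3.385
v 1.421 -0.24 3.356
v 1.242 0.025 3.145
v 1.74 0.557 3.176
v 2.029 0.128 3.518
v 2.047 0.462 3.706
v 1.868 0.727 3.494
v 1.839 0.187 3.191
v 0.871 0.472 3.802
v 1.16 0.043 4.144
v 1.032 -0.127 3.826
v 0.853 0.138 3.614
v 1.111 0.74 3.935
v 1.399 0.311 4.278
v 1.658 0.575 4.175
v 1.479 0.84 3.964
v 1.061 0.413 4.129
v 0.841 -4.019 0.24
v 2.199 -4.049 1.64
v 1.142 -2.191 -0.014
v 2.5 -2.221 1.386
v 2.24 -4.439 -1.126
v 3.598 -4.469 0.274
v 2.541 -2.611 -1.38
v 3.899 -2.641 0.02
f 2 1 4
f 2 4 3
f 4 1 5
f 4 5 3
f 5 1 6
f 5 6 3
f 6 1 7
f 6 7 3
f 7 1 8
f 7 8 3
f 8 1 9
f 8 9 3
f 9 1 10
f 9 10 3
f 10 1 11
f 10 11 3
f 11 1 12
f 11 12 3
f 12 1 13
f 12 13 3
f 13 1 14
f 13 14 3
f 14 1 15
f 14 15 3
f 15 1 2
f 15 2 3
f 16 53 32
f 53 27 56
f 32 56 21
f 53 56 32
f 16 32 28
f 32 21 33
f 28 33 17
f 32 33 28
f 16 28 37
f 28 17 38
f 37 38 23
f 28 38 37
f 16 37 49
f 37 23 52
f 49 52 26
f 37 52 49
f 16 49 53
f 49 26 57
f 53 57 27
f 49 57 53
f 17 33 44
f 33 21 47
f 44 47 25
f 33 47 44
f 21 56 34
f 56 27 55
f 34 55 20
f 56 55 34
f 27 57 54
f 57 26 50
f 54 50 18
f 57 50 54
f 26 52 51
f 52 23 39
f 51 39 22
f 52 39 51
f 23 38 43
f 38 17 40
f 43 40 24
f 38 40 43
f 19 45 31
f 45 25 46
f 31 46 20
f 45 46 31
f 19 31 29
f 31 20 30
f 29 30 18
f 31 30 29
f 19 29 36
f 29 18 35
f 36 35 22
f 29 35 36
f 19 36 41
f 36 22 42
f 41 42 24
f 36 42 41
f 19 41 45
f 41 24 48
f 45 48 25
f 41 48 45
f 20 46 34
f 46 25 47
f 34 47 21
f 46 47 34
f 18 30 54
f 30 20 55
f 54 55 27
f 30 55 54
f 22 35 51
f 35 18 50
f 51 50 26
f 35 50 51
f 24 42 43
f 42 22 39
f 43 39 23
f 42 39 43
f 25 48 44
f 48 24 40
f 44 40 17
f 48 40 44
f 59 61 58
f 62 59 58
f 58 61 60
f 60 62 58
f 59 65 61
f 63 59 62
f 63 65 59
f 61 65 60
f 64 62 60
f 60 65 64
f 64 63 62
f 65 63 64



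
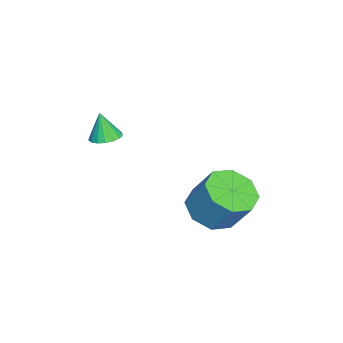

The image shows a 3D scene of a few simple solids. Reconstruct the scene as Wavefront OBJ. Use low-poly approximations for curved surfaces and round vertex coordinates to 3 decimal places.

v 1.049 -1.506 0.964
v 1.453 -1.153 1.083
v 0.931 -1.714 1.976
v 1.235 -1.004 1.089
v 0.975 -0.971 1.065
v 0.732 -1.06 1.019
v 0.561 -1.251 0.96
v 0.502 -1.501 0.901
v 0.568 -1.752 0.858
v 0.745 -1.947 0.838
v 0.99 -2.04 0.847
v 1.25 -2.012 0.883
v 1.463 -1.867 0.938
v 1.581 -1.64 0.998
v 1.577 -1.382 1.051
v 0.164 1.732 -2.651
v 1.007 1.254 -2.614
v 1.359 1.97 -1.391
v 0.516 2.448 -1.429
v 1.057 1.886 -2.998
v 1.408 2.603 -1.776
v 0.583 2.429 -3.18
v 0.935 3.145 -1.957
v -0.136 2.563 -3.052
v 0.216 3.279 -1.829
v -0.679 2.21 -2.689
v -0.327 2.926 -1.466
v -0.728 1.577 -2.304
v -0.377 2.294 -1.082
v -0.255 1.035 -2.123
v 0.097 1.751 -0.9
v 0.464 0.901 -2.251
v 0.816 1.617 -1.028
f 2 1 4
f 2 4 3
f 4 1 5
f 4 5 3
f 5 1 6
f 5 6 3
f 6 1 7
f 6 7 3
f 7 1 8
f 7 8 3
f 8 1 9
f 8 9 3
f 9 1 10
f 9 10 3
f 10 1 11
f 10 11 3
f 11 1 12
f 11 12 3
f 12 1 13
f 12 13 3
f 13 1 14
f 13 14 3
f 14 1 15
f 14 15 3
f 15 1 2
f 15 2 3
f 17 16 20
f 17 20 18
f 18 20 21
f 18 21 19
f 20 16 22
f 20 22 21
f 21 22 23
f 21 23 19
f 22 16 24
f 22 24 23
f 23 24 25
f 23 25 19
f 24 16 26
f 24 26 25
f 25 26 27
f 25 27 19
f 26 16 28
f 26 28 27
f 27 28 29
f 27 29 19
f 28 16 30
f 28 30 29
f 29 30 31
f 29 31 19
f 30 16 32
f 30 32 31
f 31 32 33
f 31 33 19
f 32 16 17
f 32 17 33
f 33 17 18
f 33 18 19



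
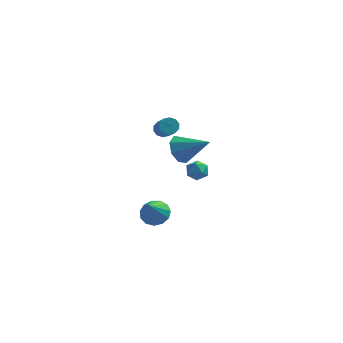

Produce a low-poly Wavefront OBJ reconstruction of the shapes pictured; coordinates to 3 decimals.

v -2.365 -2.628 -3.499
v -1.642 -2.589 -3.346
v -2.575 -3.512 -2.281
v -1.822 -2.27 -3.146
v -2.174 -2.065 -3.058
v -2.587 -2.039 -3.11
v -2.93 -2.199 -3.285
v -3.093 -2.496 -3.529
v -3.025 -2.834 -3.763
v -2.748 -3.107 -3.913
v -2.349 -3.228 -3.932
v -1.955 -3.158 -3.813
v -1.692 -2.919 -3.595
v -0.82 2.072 -3.12
v -0.449 2.066 -3.63
v -1.151 1.134 -3.35
v -0.78 1.128 -3.86
v -0.524 1.109 -3.284
v -0.32 1.688 -3.142
v -1.28 1.512 -3.838
v -1.076 2.091 -3.696
v -0.734 1.72 -4.074
v -0.266 1.471 -3.731
v -1.334 1.729 -3.249
v -0.866 1.48 -2.906
v -2.739 4.15 -2.38
v -2.265 4.148 -2.57
v -1.828 2.928 -1.47
v -2.301 2.93 -1.28
v -2.275 4.357 -2.335
v -1.838 3.137 -1.234
v -2.461 4.487 -2.116
v -2.024 3.267 -1.016
v -2.754 4.488 -1.999
v -2.317 3.268 -0.899
v -3.04 4.36 -2.027
v -2.603 3.14 -0.927
v -3.212 4.152 -2.19
v -2.775 2.932 -1.09
v -3.202 3.943 -2.426
v -2.765 2.723 -1.325
v -3.016 3.813 -2.644
v -2.579 2.593 -1.544
v -2.723 3.812 -2.761
v -2.286 2.592 -1.661
v -2.437 3.94 -2.733
v -2 2.72 -1.633
v -1.702 2.252 -2.487
v -1.215 2.526 -3.141
v -0.218 1.848 -1.553
v -1.355 3.006 -2.713
v -1.698 3.044 -2.152
v -2.043 2.618 -1.788
v -2.189 1.978 -1.833
v -2.049 1.498 -2.262
v -1.707 1.46 -2.823
v -1.361 1.886 -3.187
f 2 1 4
f 2 4 3
f 4 1 5
f 4 5 3
f 5 1 6
f 5 6 3
f 6 1 7
f 6 7 3
f 7 1 8
f 7 8 3
f 8 1 9
f 8 9 3
f 9 1 10
f 9 10 3
f 10 1 11
f 10 11 3
f 11 1 12
f 11 12 3
f 12 1 13
f 12 13 3
f 13 1 2
f 13 2 3
f 14 25 19
f 14 19 15
f 14 15 21
f 14 21 24
f 14 24 25
f 15 19 23
f 19 25 18
f 25 24 16
f 24 21 20
f 21 15 22
f 17 23 18
f 17 18 16
f 17 16 20
f 17 20 22
f 17 22 23
f 18 23 19
f 16 18 25
f 20 16 24
f 22 20 21
f 23 22 15
f 27 26 30
f 27 30 28
f 28 30 31
f 28 31 29
f 30 26 32
f 30 32 31
f 31 32 33
f 31 33 29
f 32 26 34
f 32 34 33
f 33 34 35
f 33 35 29
f 34 26 36
f 34 36 35
f 35 36 37
f 35 37 29
f 36 26 38
f 36 38 37
f 37 38 39
f 37 39 29
f 38 26 40
f 38 40 39
f 39 40 41
f 39 41 29
f 40 26 42
f 40 42 41
f 41 42 43
f 41 43 29
f 42 26 44
f 42 44 43
f 43 44 45
f 43 45 29
f 44 26 46
f 44 46 45
f 45 46 47
f 45 47 29
f 46 26 27
f 46 27 47
f 47 27 28
f 47 28 29
f 49 48 51
f 49 51 50
f 51 48 52
f 51 52 50
f 52 48 53
f 52 53 50
f 53 48 54
f 53 54 50
f 54 48 55
f 54 55 50
f 55 48 56
f 55 56 50
f 56 48 57
f 56 57 50
f 57 48 49
f 57 49 50



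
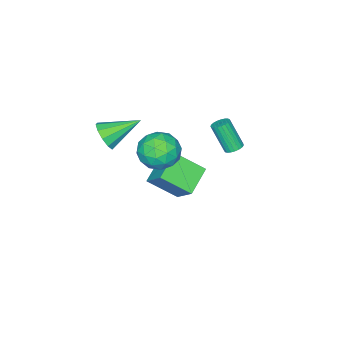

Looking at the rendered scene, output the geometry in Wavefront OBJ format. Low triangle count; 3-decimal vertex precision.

v 0.514 3.577 1.446
v 0.868 3.24 1.243
v 0.941 2.385 2.791
v 0.586 2.723 2.994
v 0.997 3.398 1.324
v 1.07 2.544 2.873
v 1.043 3.588 1.427
v 1.116 2.734 2.975
v 0.997 3.776 1.533
v 1.07 2.921 3.081
v 0.868 3.929 1.623
v 0.941 3.075 3.172
v 0.677 4.022 1.683
v 0.75 3.167 3.232
v 0.458 4.038 1.702
v 0.531 3.183 3.251
v 0.249 3.974 1.677
v 0.321 3.119 3.225
v 0.085 3.841 1.612
v 0.158 2.987 3.16
v -0.004 3.663 1.518
v 0.068 2.809 3.066
v -0.004 3.47 1.411
v 0.068 2.616 2.96
v 0.085 3.296 1.311
v 0.158 2.441 2.859
v 0.249 3.17 1.234
v 0.322 2.316 2.782
v 0.459 3.115 1.193
v 0.531 2.26 2.742
v 0.678 3.139 1.196
v 0.75 2.285 2.745
v 4.019 -2.008 1.605
v 4.682 -1.566 2.065
v 2.561 -0.832 2.575
v 4.587 -1.285 1.581
v 4.275 -1.279 1.105
v 3.865 -1.553 0.821
v 3.514 -2 0.836
v 3.356 -2.45 1.145
v 3.451 -2.732 1.629
v 3.763 -2.737 2.105
v 4.173 -2.464 2.389
v 4.524 -2.017 2.374
v 1.844 0.664 -0.754
v 2.577 -0.316 -1.015
v 0.763 -0.484 0.515
v 1.496 -1.464 0.254
v 1.952 -0.495 0.902
v 2.621 0.214 0.117
v 0.719 -1.014 -0.617
v 1.388 -0.305 -1.402
v 1.882 -1.353 -0.931
v 2.645 -1.032 0.009
v 0.695 0.232 -0.509
v 1.458 0.553 0.431
v 2.306 0.275 -0.996
v 1.034 -1.075 0.496
v 1.303 -0.506 0.877
v 1.734 -1.081 0.724
v 2.331 0.586 -0.33
v 2.762 0.01 -0.484
v 2.395 -0.095 0.643
v 0.578 -0.81 -0.016
v 1.009 -1.386 -0.17
v 1.606 0.281 -1.224
v 2.037 -0.294 -1.377
v 0.945 -0.705 -1.143
v 2.328 -0.911 -1.1
v 1.693 -1.585 -0.354
v 1.236 -1.321 -0.866
v 1.629 -0.904 -1.327
v 2.776 -0.722 -0.548
v 2.141 -1.397 0.198
v 2.409 -0.828 0.579
v 2.802 -0.411 0.118
v 2.368 -1.332 -0.498
v 1.199 0.597 -0.698
v 0.564 -0.078 0.048
v 0.538 -0.389 -0.618
v 0.931 0.028 -1.079
v 1.647 0.785 -0.146
v 1.012 0.111 0.6
v 1.711 0.104 0.827
v 2.104 0.521 0.366
v 0.972 0.532 -0.002
v -0.69 -2.298 -3.444
v -0.308 -1.003 -2.122
v -1.563 -0.878 -4.584
v -1.181 0.418 -3.262
v 0.901 -1.958 -4.238
v 1.283 -0.662 -2.916
v 0.028 -0.537 -5.378
v 0.41 0.758 -4.056
f 2 1 5
f 2 5 3
f 3 5 6
f 3 6 4
f 5 1 7
f 5 7 6
f 6 7 8
f 6 8 4
f 7 1 9
f 7 9 8
f 8 9 10
f 8 10 4
f 9 1 11
f 9 11 10
f 10 11 12
f 10 12 4
f 11 1 13
f 11 13 12
f 12 13 14
f 12 14 4
f 13 1 15
f 13 15 14
f 14 15 16
f 14 16 4
f 15 1 17
f 15 17 16
f 16 17 18
f 16 18 4
f 17 1 19
f 17 19 18
f 18 19 20
f 18 20 4
f 19 1 21
f 19 21 20
f 20 21 22
f 20 22 4
f 21 1 23
f 21 23 22
f 22 23 24
f 22 24 4
f 23 1 25
f 23 25 24
f 24 25 26
f 24 26 4
f 25 1 27
f 25 27 26
f 26 27 28
f 26 28 4
f 27 1 29
f 27 29 28
f 28 29 30
f 28 30 4
f 29 1 31
f 29 31 30
f 30 31 32
f 30 32 4
f 31 1 2
f 31 2 32
f 32 2 3
f 32 3 4
f 34 33 36
f 34 36 35
f 36 33 37
f 36 37 35
f 37 33 38
f 37 38 35
f 38 33 39
f 38 39 35
f 39 33 40
f 39 40 35
f 40 33 41
f 40 41 35
f 41 33 42
f 41 42 35
f 42 33 43
f 42 43 35
f 43 33 44
f 43 44 35
f 44 33 34
f 44 34 35
f 45 82 61
f 82 56 85
f 61 85 50
f 82 85 61
f 45 61 57
f 61 50 62
f 57 62 46
f 61 62 57
f 45 57 66
f 57 46 67
f 66 67 52
f 57 67 66
f 45 66 78
f 66 52 81
f 78 81 55
f 66 81 78
f 45 78 82
f 78 55 86
f 82 86 56
f 78 86 82
f 46 62 73
f 62 50 76
f 73 76 54
f 62 76 73
f 50 85 63
f 85 56 84
f 63 84 49
f 85 84 63
f 56 86 83
f 86 55 79
f 83 79 47
f 86 79 83
f 55 81 80
f 81 52 68
f 80 68 51
f 81 68 80
f 52 67 72
f 67 46 69
f 72 69 53
f 67 69 72
f 48 74 60
f 74 54 75
f 60 75 49
f 74 75 60
f 48 60 58
f 60 49 59
f 58 59 47
f 60 59 58
f 48 58 65
f 58 47 64
f 65 64 51
f 58 64 65
f 48 65 70
f 65 51 71
f 70 71 53
f 65 71 70
f 48 70 74
f 70 53 77
f 74 77 54
f 70 77 74
f 49 75 63
f 75 54 76
f 63 76 50
f 75 76 63
f 47 59 83
f 59 49 84
f 83 84 56
f 59 84 83
f 51 64 80
f 64 47 79
f 80 79 55
f 64 79 80
f 53 71 72
f 71 51 68
f 72 68 52
f 71 68 72
f 54 77 73
f 77 53 69
f 73 69 46
f 77 69 73
f 88 90 87
f 91 88 87
f 87 90 89
f 89 91 87
f 88 94 90
f 92 88 91
f 92 94 88
f 90 94 89
f 93 91 89
f 89 94 93
f 93 92 91
f 94 92 93



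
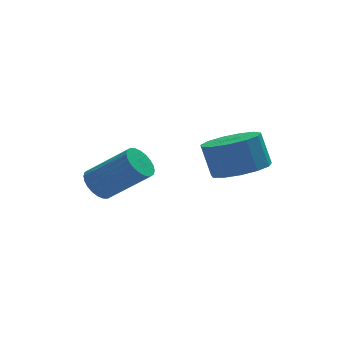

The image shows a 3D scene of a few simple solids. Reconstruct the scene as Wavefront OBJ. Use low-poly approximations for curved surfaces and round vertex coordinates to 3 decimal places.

v 2.113 -3.15 -1.753
v 2.721 -2.255 -1.946
v 2.456 -1.794 -0.64
v 1.847 -2.69 -0.447
v 2.142 -2.112 -2.114
v 1.877 -1.651 -0.808
v 1.553 -2.298 -2.167
v 1.288 -1.838 -0.861
v 1.142 -2.756 -2.089
v 0.877 -2.295 -0.783
v 1.039 -3.338 -1.904
v 0.774 -2.878 -0.598
v 1.277 -3.861 -1.672
v 1.012 -3.4 -0.366
v 1.78 -4.159 -1.465
v 1.515 -3.698 -0.159
v 2.389 -4.136 -1.349
v 2.124 -3.675 -0.043
v 2.909 -3.8 -1.362
v 2.644 -3.339 -0.056
v 3.177 -3.258 -1.499
v 2.912 -2.797 -0.193
v 3.107 -2.682 -1.716
v 2.842 -2.221 -0.41
v -2.199 0.464 -3.732
v -1.648 0.775 -4.136
v -0.23 0.006 -2.791
v -0.781 -0.304 -2.388
v -1.71 0.99 -3.948
v -0.292 0.222 -2.603
v -1.846 1.126 -3.727
v -0.428 0.357 -2.382
v -2.035 1.161 -3.507
v -0.617 0.392 -2.162
v -2.25 1.09 -3.321
v -0.832 0.321 -1.976
v -2.457 0.923 -3.198
v -1.039 0.155 -1.853
v -2.625 0.687 -3.156
v -1.207 -0.082 -1.812
v -2.727 0.417 -3.202
v -1.309 -0.352 -1.858
v -2.75 0.154 -3.329
v -1.332 -0.615 -1.984
v -2.688 -0.062 -3.517
v -1.27 -0.83 -2.172
v -2.552 -0.197 -3.738
v -1.134 -0.966 -2.393
v -2.363 -0.232 -3.958
v -0.945 -1.001 -2.613
v -2.148 -0.161 -4.144
v -0.73 -0.93 -2.799
v -1.941 0.005 -4.267
v -0.523 -0.763 -2.922
v -1.773 0.242 -4.308
v -0.355 -0.527 -2.964
v -1.671 0.512 -4.262
v -0.253 -0.257 -2.918
f 2 1 5
f 2 5 3
f 3 5 6
f 3 6 4
f 5 1 7
f 5 7 6
f 6 7 8
f 6 8 4
f 7 1 9
f 7 9 8
f 8 9 10
f 8 10 4
f 9 1 11
f 9 11 10
f 10 11 12
f 10 12 4
f 11 1 13
f 11 13 12
f 12 13 14
f 12 14 4
f 13 1 15
f 13 15 14
f 14 15 16
f 14 16 4
f 15 1 17
f 15 17 16
f 16 17 18
f 16 18 4
f 17 1 19
f 17 19 18
f 18 19 20
f 18 20 4
f 19 1 21
f 19 21 20
f 20 21 22
f 20 22 4
f 21 1 23
f 21 23 22
f 22 23 24
f 22 24 4
f 23 1 2
f 23 2 24
f 24 2 3
f 24 3 4
f 26 25 29
f 26 29 27
f 27 29 30
f 27 30 28
f 29 25 31
f 29 31 30
f 30 31 32
f 30 32 28
f 31 25 33
f 31 33 32
f 32 33 34
f 32 34 28
f 33 25 35
f 33 35 34
f 34 35 36
f 34 36 28
f 35 25 37
f 35 37 36
f 36 37 38
f 36 38 28
f 37 25 39
f 37 39 38
f 38 39 40
f 38 40 28
f 39 25 41
f 39 41 40
f 40 41 42
f 40 42 28
f 41 25 43
f 41 43 42
f 42 43 44
f 42 44 28
f 43 25 45
f 43 45 44
f 44 45 46
f 44 46 28
f 45 25 47
f 45 47 46
f 46 47 48
f 46 48 28
f 47 25 49
f 47 49 48
f 48 49 50
f 48 50 28
f 49 25 51
f 49 51 50
f 50 51 52
f 50 52 28
f 51 25 53
f 51 53 52
f 52 53 54
f 52 54 28
f 53 25 55
f 53 55 54
f 54 55 56
f 54 56 28
f 55 25 57
f 55 57 56
f 56 57 58
f 56 58 28
f 57 25 26
f 57 26 58
f 58 26 27
f 58 27 28



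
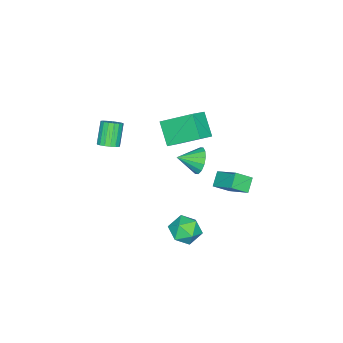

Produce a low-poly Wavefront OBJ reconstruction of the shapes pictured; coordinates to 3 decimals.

v 0.176 0.738 2.925
v 0.566 0.772 2.333
v 0.804 -0.018 3.295
v 0.721 1.013 2.562
v 0.73 1.181 2.889
v 0.59 1.23 3.226
v 0.34 1.147 3.482
v 0.045 0.954 3.588
v -0.214 0.704 3.517
v -0.369 0.462 3.288
v -0.378 0.295 2.961
v -0.238 0.246 2.624
v 0.012 0.329 2.368
v 0.306 0.521 2.261
v -1.473 -2.269 2.998
v -1.808 -0.775 3.964
v -2.336 -2.17 2.545
v -2.671 -0.676 3.511
v -0.889 -1.524 2.049
v -1.224 -0.03 3.015
v -1.752 -1.425 1.596
v -2.087 0.069 2.562
v -4.033 0.153 -1.853
v -3.646 1.33 -1.081
v -3.393 0.288 -2.38
v -3.006 1.465 -1.608
v -3.454 -0.405 -1.292
v -3.067 0.772 -0.52
v -2.814 -0.27 -1.819
v -2.427 0.907 -1.047
v 1.147 -3.295 2.862
v 1.56 -3.447 3.119
v 0.866 -3.678 4.096
v 0.453 -3.525 3.838
v 1.547 -3.208 3.166
v 0.853 -3.439 4.143
v 1.442 -2.989 3.144
v 0.748 -3.22 4.12
v 1.27 -2.84 3.056
v 0.576 -3.07 4.033
v 1.069 -2.794 2.925
v 0.375 -3.025 3.901
v 0.887 -2.864 2.778
v 0.193 -3.095 3.755
v 0.764 -3.032 2.651
v 0.07 -3.263 3.628
v 0.728 -3.261 2.572
v 0.034 -3.491 3.549
v 0.789 -3.497 2.56
v 0.095 -3.727 3.536
v 0.932 -3.686 2.616
v 0.238 -3.917 3.593
v 1.124 -3.786 2.729
v 0.43 -4.017 3.706
v 1.321 -3.774 2.872
v 0.627 -4.005 3.849
v 1.478 -3.651 3.013
v 0.785 -3.882 3.99
v 0.249 0.319 -3.287
v 0.711 -0.171 -2.784
v -0.871 -0.029 -2.596
v -0.409 -0.519 -2.093
v -0.329 0.317 -2.054
v 0.363 0.532 -2.481
v -0.523 -0.732 -2.899
v 0.169 -0.517 -3.326
v 0.234 -0.821 -2.544
v 0.354 -0.173 -2.022
v -0.514 -0.027 -3.358
v -0.394 0.621 -2.836
f 2 1 4
f 2 4 3
f 4 1 5
f 4 5 3
f 5 1 6
f 5 6 3
f 6 1 7
f 6 7 3
f 7 1 8
f 7 8 3
f 8 1 9
f 8 9 3
f 9 1 10
f 9 10 3
f 10 1 11
f 10 11 3
f 11 1 12
f 11 12 3
f 12 1 13
f 12 13 3
f 13 1 14
f 13 14 3
f 14 1 2
f 14 2 3
f 16 18 15
f 19 16 15
f 15 18 17
f 17 19 15
f 16 22 18
f 20 16 19
f 20 22 16
f 18 22 17
f 21 19 17
f 17 22 21
f 21 20 19
f 22 20 21
f 24 26 23
f 27 24 23
f 23 26 25
f 25 27 23
f 24 30 26
f 28 24 27
f 28 30 24
f 26 30 25
f 29 27 25
f 25 30 29
f 29 28 27
f 30 28 29
f 32 31 35
f 32 35 33
f 33 35 36
f 33 36 34
f 35 31 37
f 35 37 36
f 36 37 38
f 36 38 34
f 37 31 39
f 37 39 38
f 38 39 40
f 38 40 34
f 39 31 41
f 39 41 40
f 40 41 42
f 40 42 34
f 41 31 43
f 41 43 42
f 42 43 44
f 42 44 34
f 43 31 45
f 43 45 44
f 44 45 46
f 44 46 34
f 45 31 47
f 45 47 46
f 46 47 48
f 46 48 34
f 47 31 49
f 47 49 48
f 48 49 50
f 48 50 34
f 49 31 51
f 49 51 50
f 50 51 52
f 50 52 34
f 51 31 53
f 51 53 52
f 52 53 54
f 52 54 34
f 53 31 55
f 53 55 54
f 54 55 56
f 54 56 34
f 55 31 57
f 55 57 56
f 56 57 58
f 56 58 34
f 57 31 32
f 57 32 58
f 58 32 33
f 58 33 34
f 59 70 64
f 59 64 60
f 59 60 66
f 59 66 69
f 59 69 70
f 60 64 68
f 64 70 63
f 70 69 61
f 69 66 65
f 66 60 67
f 62 68 63
f 62 63 61
f 62 61 65
f 62 65 67
f 62 67 68
f 63 68 64
f 61 63 70
f 65 61 69
f 67 65 66
f 68 67 60

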